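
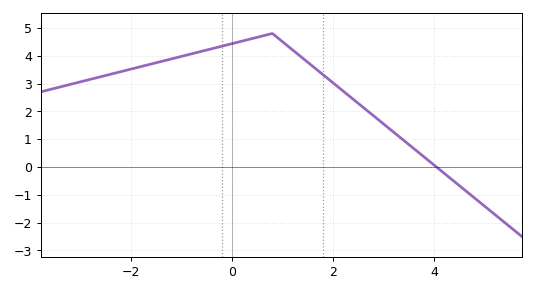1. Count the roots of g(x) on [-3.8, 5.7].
1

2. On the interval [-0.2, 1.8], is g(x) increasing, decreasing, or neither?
neither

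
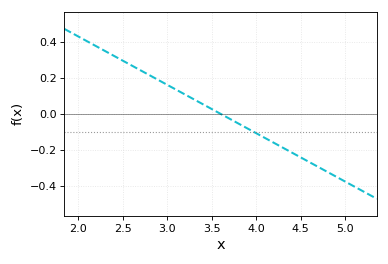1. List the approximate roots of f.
3.6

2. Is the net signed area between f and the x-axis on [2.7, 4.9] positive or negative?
negative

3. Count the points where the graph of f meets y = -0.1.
1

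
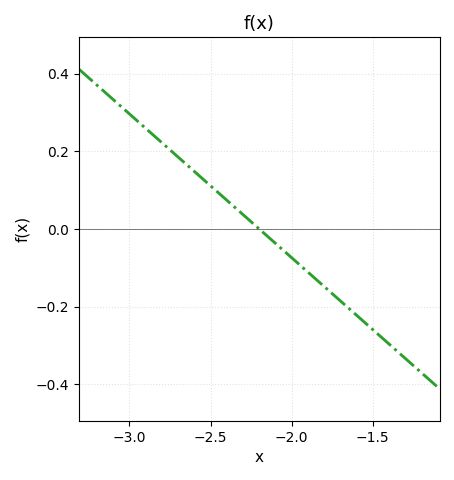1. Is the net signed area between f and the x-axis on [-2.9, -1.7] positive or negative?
positive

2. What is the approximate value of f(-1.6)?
-0.222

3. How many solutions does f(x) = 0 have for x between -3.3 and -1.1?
1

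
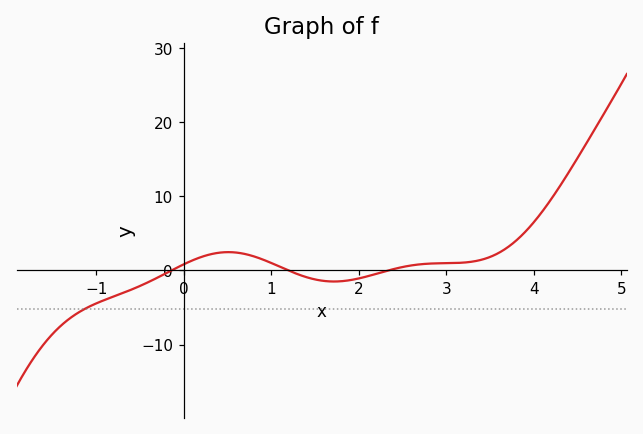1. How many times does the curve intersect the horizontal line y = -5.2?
1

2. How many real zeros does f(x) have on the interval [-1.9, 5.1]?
3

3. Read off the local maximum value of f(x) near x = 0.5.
2.46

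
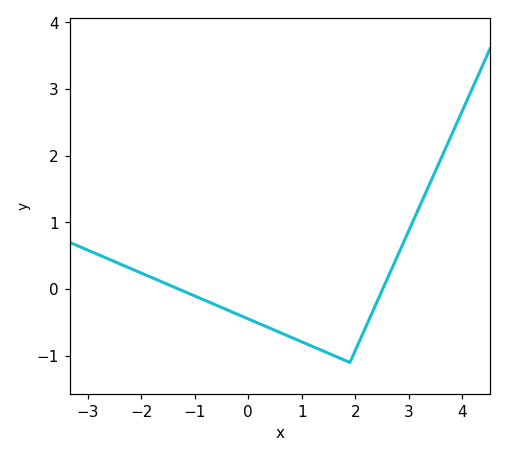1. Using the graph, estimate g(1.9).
-1.1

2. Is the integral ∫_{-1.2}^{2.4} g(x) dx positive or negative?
negative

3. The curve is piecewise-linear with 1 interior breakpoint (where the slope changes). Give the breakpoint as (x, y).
(1.9, -1.1)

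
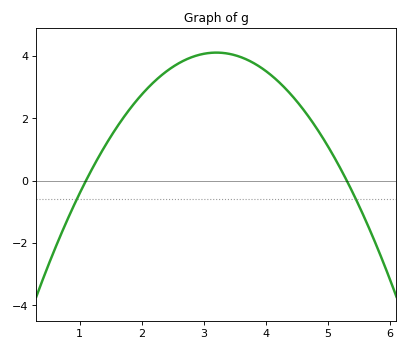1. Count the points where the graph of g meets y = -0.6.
2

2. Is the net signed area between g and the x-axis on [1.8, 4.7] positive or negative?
positive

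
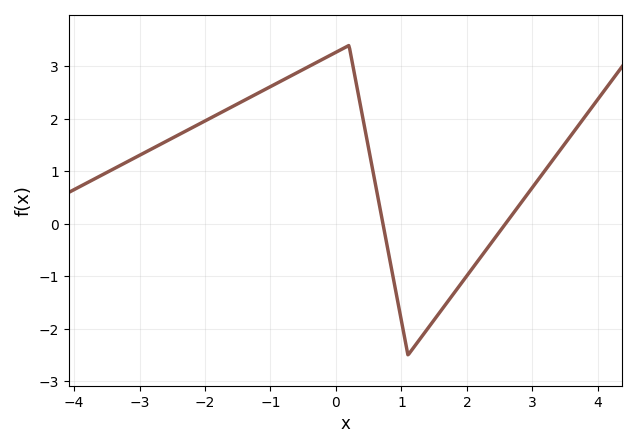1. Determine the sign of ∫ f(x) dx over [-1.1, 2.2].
positive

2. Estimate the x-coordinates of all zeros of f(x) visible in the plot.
0.8, 2.6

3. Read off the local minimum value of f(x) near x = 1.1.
-2.5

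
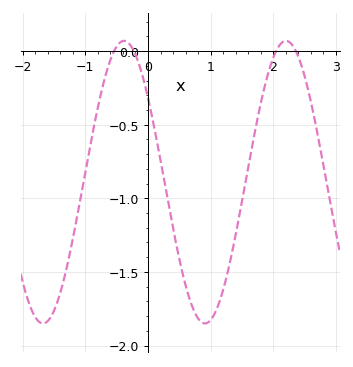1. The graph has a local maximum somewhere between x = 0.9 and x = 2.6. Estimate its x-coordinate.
2.2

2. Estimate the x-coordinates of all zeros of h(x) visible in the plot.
-0.5, -0.2, 2, 2.4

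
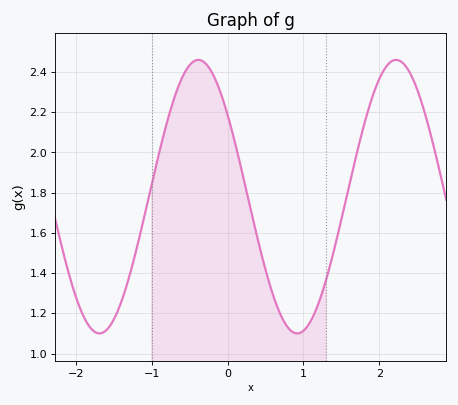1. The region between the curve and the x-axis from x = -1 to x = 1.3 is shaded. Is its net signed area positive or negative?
positive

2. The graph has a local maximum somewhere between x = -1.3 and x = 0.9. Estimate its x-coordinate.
-0.387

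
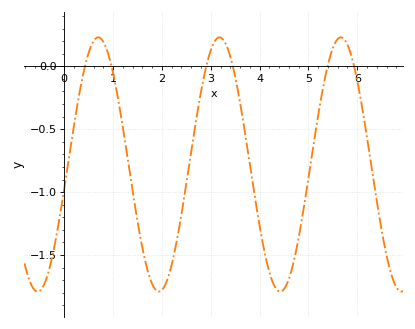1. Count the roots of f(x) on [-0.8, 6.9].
6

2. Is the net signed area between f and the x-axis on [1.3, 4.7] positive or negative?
negative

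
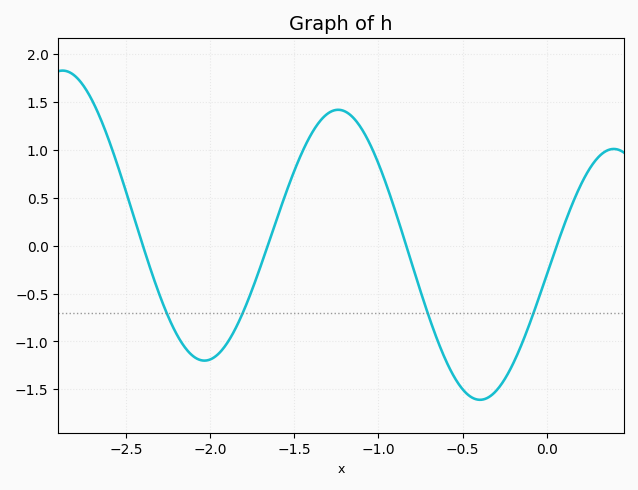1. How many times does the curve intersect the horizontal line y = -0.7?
4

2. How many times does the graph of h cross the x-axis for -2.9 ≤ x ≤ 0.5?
4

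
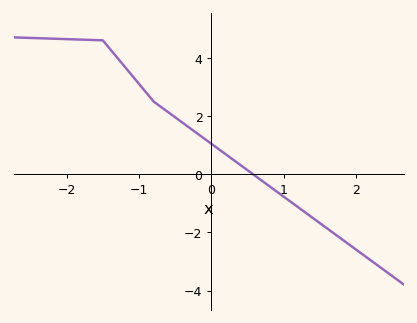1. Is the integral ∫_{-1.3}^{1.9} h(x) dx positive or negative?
positive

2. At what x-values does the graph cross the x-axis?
0.575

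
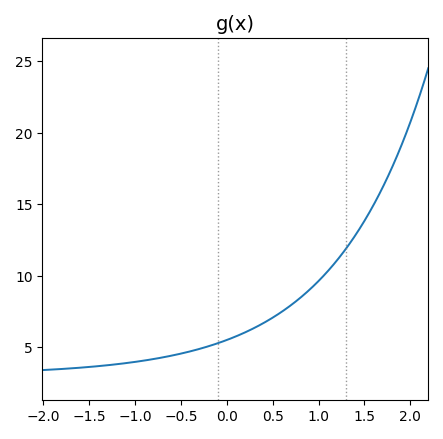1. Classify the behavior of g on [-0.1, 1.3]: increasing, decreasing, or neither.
increasing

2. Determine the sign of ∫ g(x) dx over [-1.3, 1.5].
positive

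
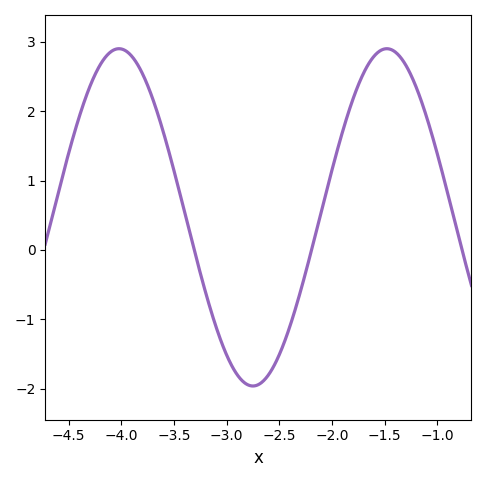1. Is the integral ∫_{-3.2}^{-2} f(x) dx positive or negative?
negative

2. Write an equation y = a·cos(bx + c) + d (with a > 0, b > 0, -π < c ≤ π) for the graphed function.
y = 2.43cos(2.5x - 2.6) + 0.47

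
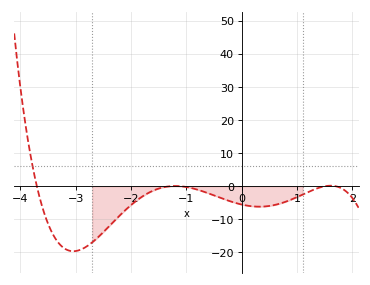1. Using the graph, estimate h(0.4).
-6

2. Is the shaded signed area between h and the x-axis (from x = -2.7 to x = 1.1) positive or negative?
negative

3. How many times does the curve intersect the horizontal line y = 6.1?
1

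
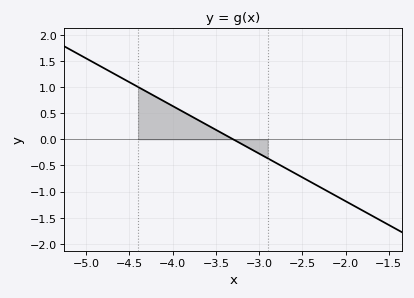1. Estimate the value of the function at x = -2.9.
-0.364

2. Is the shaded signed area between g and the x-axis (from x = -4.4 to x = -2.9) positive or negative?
positive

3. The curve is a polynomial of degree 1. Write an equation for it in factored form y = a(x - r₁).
y = -0.91(x + 3.3)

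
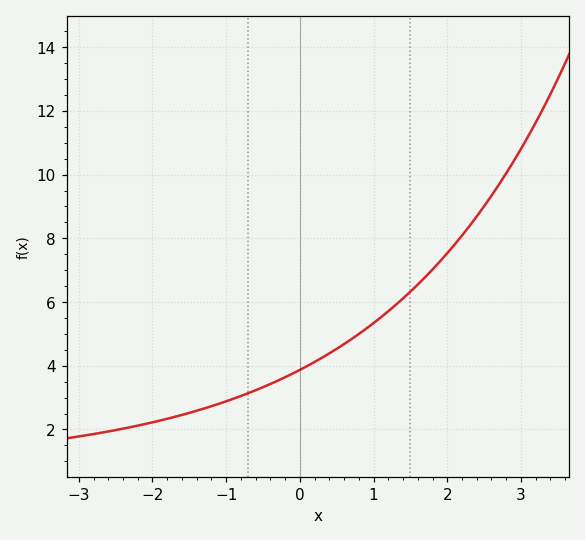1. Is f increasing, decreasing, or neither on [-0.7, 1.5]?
increasing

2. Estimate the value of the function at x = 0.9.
5.2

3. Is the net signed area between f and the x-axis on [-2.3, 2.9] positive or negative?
positive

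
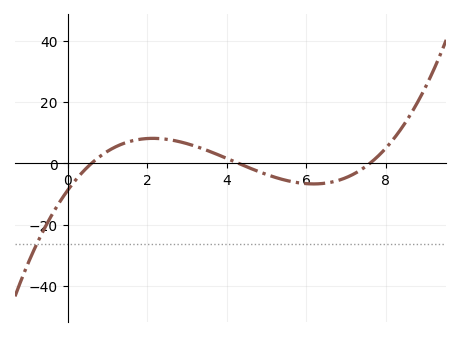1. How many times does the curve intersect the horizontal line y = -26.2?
1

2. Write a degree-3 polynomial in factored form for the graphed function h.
y = 0.45(x - 0.6)(x - 4.3)(x - 7.6)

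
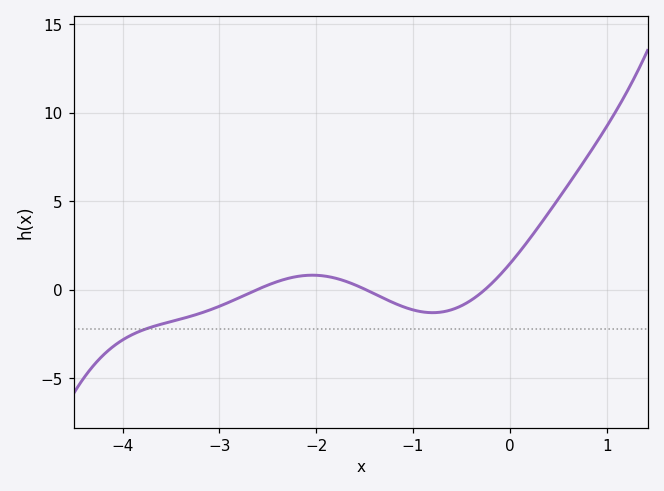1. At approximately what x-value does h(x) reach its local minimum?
-0.798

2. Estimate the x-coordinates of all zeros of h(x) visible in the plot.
-2.61, -1.49, -0.259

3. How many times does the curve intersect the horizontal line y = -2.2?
1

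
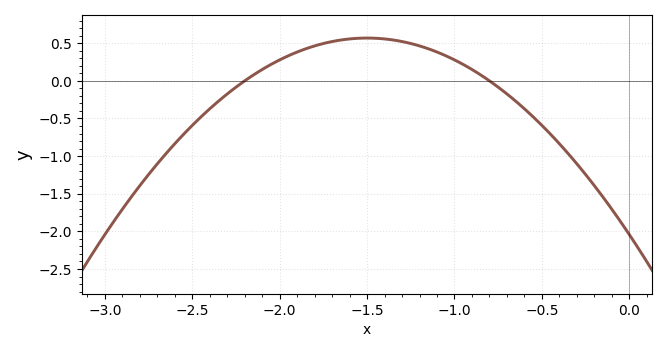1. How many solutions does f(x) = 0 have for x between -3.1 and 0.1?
2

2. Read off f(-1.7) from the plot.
0.5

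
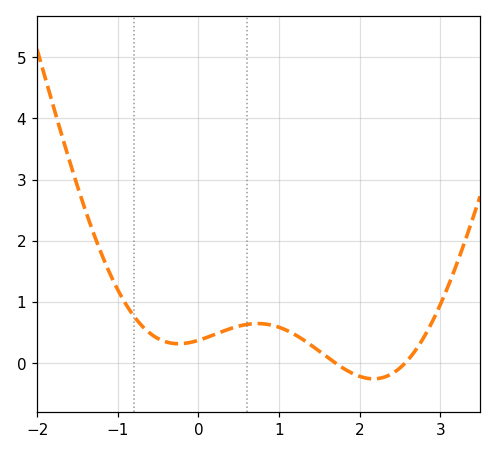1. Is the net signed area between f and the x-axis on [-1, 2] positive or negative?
positive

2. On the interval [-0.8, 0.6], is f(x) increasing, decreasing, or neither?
neither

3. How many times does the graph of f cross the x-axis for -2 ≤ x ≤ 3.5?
2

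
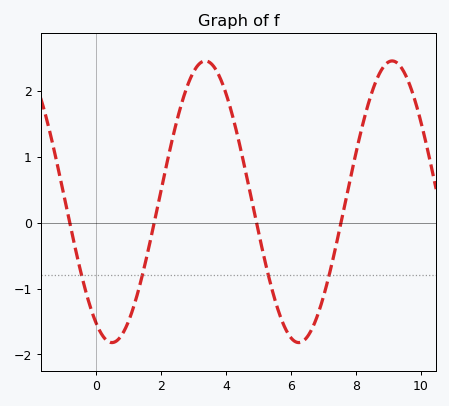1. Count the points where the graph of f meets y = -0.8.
4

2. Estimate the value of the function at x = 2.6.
1.77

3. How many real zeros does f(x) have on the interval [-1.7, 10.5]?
4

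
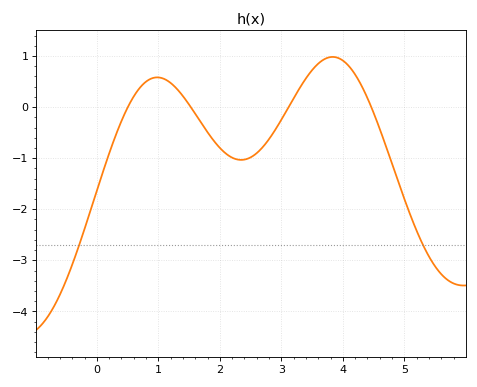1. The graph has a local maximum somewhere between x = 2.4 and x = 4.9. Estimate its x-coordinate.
3.84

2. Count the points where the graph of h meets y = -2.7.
2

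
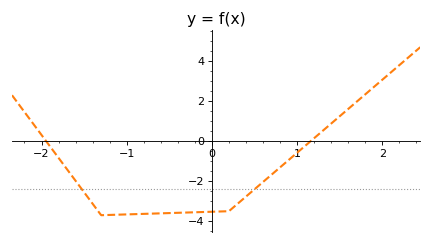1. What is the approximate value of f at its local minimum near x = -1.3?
-3.6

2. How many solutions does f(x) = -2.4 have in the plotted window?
2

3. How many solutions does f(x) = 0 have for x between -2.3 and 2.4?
2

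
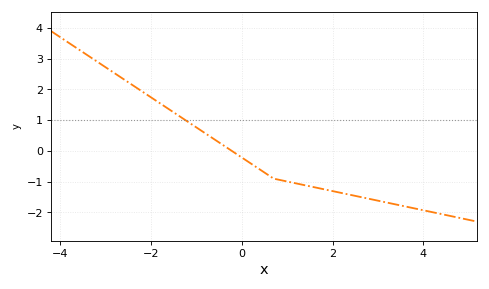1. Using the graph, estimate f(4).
-1.9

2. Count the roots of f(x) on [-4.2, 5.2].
1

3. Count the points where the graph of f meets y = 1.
1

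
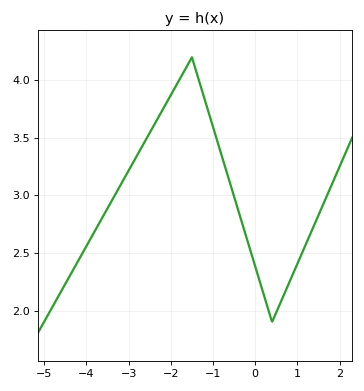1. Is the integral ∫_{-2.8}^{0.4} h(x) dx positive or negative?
positive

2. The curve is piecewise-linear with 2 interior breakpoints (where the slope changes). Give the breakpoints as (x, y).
(-1.5, 4.2); (0.4, 1.9)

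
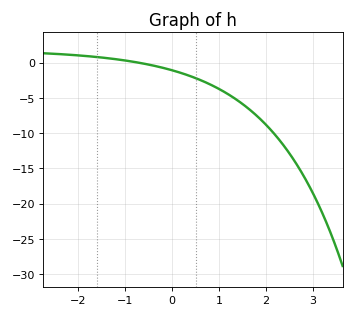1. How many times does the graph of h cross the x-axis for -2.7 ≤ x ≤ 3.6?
1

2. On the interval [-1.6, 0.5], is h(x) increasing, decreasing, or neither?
decreasing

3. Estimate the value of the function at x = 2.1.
-9.5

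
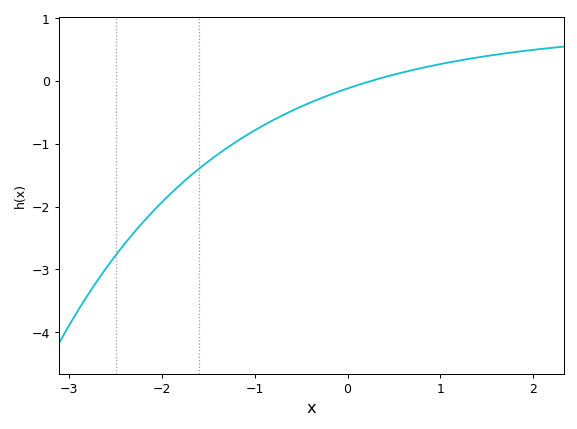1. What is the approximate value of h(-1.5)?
-1.28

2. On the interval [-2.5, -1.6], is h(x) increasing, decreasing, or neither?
increasing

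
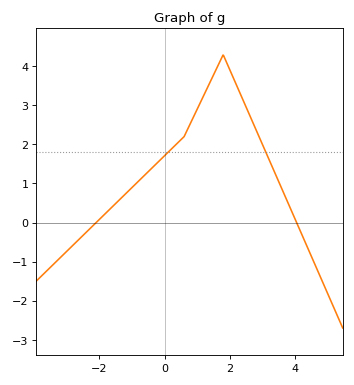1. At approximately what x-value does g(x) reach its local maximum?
1.8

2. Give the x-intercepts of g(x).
-2, 4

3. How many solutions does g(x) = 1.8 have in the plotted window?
2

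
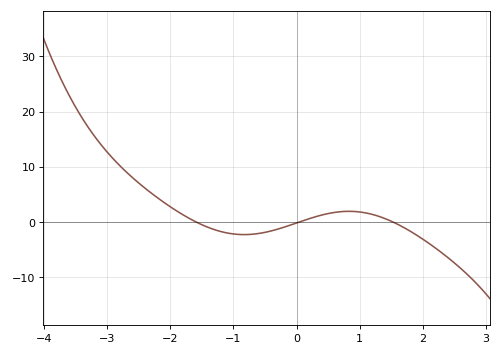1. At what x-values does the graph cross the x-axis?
-1.6, 0, 1.5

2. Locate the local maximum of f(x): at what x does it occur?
0.8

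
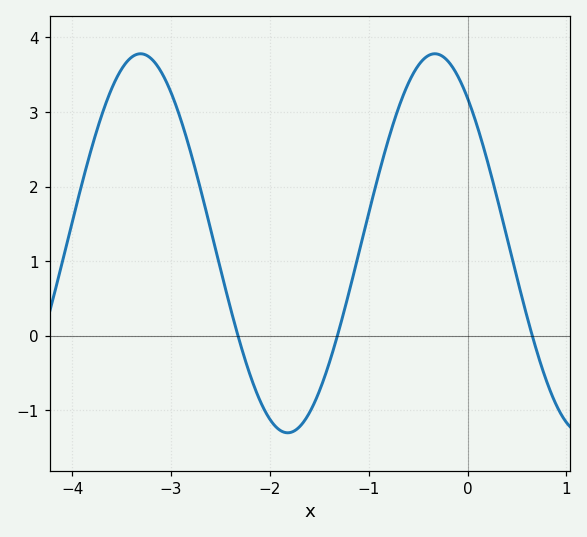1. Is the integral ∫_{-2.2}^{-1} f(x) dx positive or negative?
negative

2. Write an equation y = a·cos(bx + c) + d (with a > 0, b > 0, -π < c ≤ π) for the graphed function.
y = 2.54cos(2.1x + 0.7) + 1.24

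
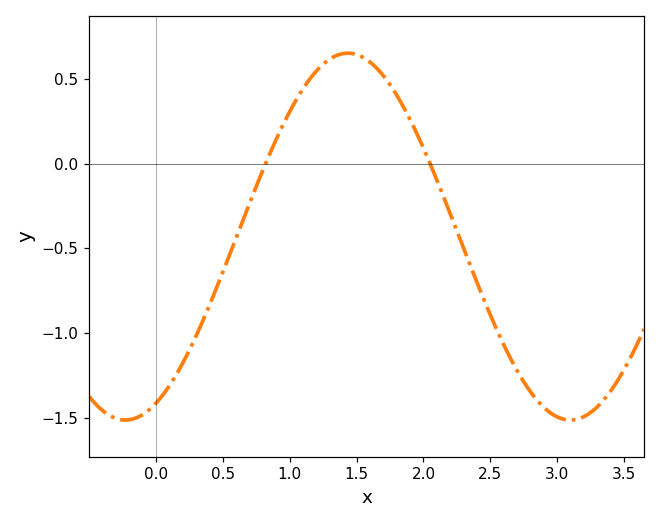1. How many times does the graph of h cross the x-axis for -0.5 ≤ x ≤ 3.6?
2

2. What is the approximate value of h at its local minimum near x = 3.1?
-1.51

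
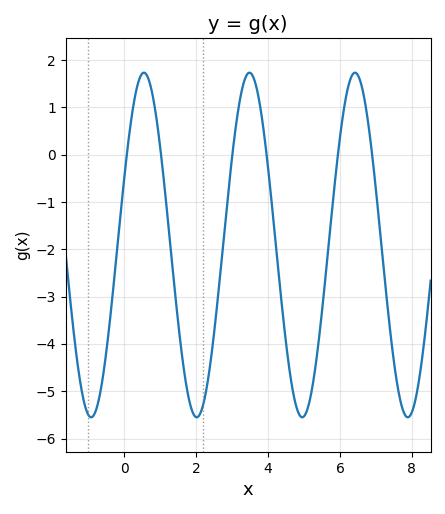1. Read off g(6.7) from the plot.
1.1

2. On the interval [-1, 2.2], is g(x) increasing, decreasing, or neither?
neither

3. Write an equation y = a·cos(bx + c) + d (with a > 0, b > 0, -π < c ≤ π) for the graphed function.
y = 3.64cos(2.1x - 1.2) - 1.91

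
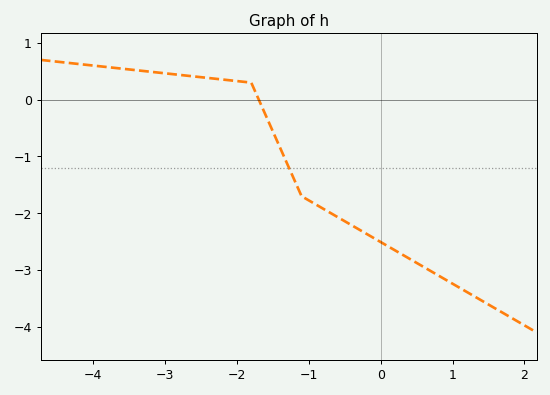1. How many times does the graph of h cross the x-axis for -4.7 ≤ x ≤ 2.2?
1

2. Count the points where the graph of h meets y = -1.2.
1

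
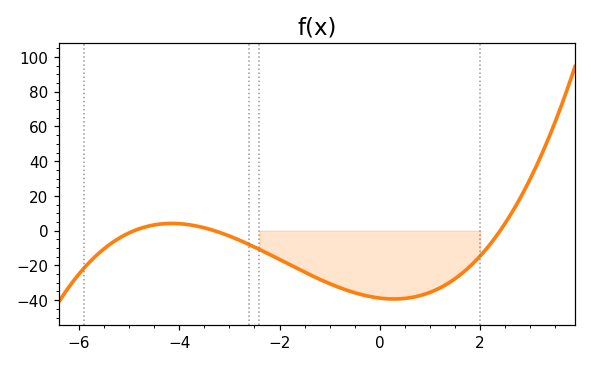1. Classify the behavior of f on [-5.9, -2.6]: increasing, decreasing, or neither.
neither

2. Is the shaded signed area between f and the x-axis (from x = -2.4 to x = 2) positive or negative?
negative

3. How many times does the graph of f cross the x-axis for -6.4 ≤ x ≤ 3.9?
3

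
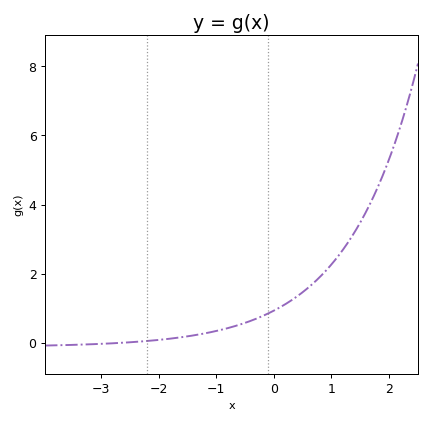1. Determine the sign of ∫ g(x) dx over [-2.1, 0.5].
positive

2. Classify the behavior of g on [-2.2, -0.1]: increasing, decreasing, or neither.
increasing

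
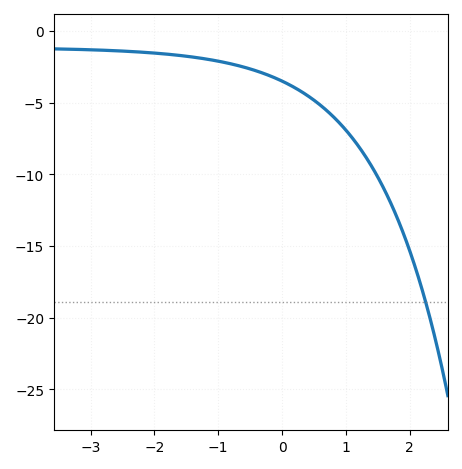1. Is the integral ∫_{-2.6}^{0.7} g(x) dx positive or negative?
negative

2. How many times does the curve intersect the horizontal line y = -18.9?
1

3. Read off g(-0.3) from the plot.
-2.95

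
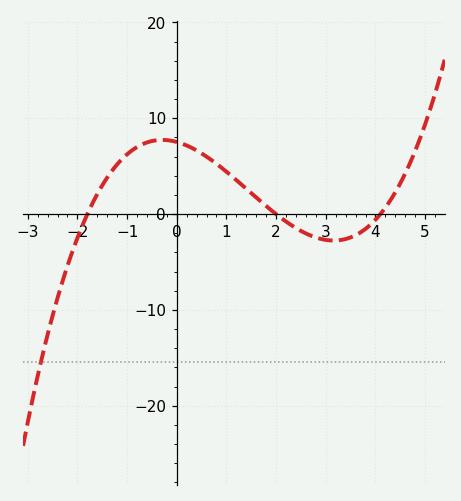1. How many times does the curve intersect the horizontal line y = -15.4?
1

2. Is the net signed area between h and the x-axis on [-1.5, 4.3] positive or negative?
positive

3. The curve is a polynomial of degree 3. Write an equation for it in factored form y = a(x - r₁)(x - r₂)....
y = 0.51(x + 1.8)(x - 2)(x - 4.1)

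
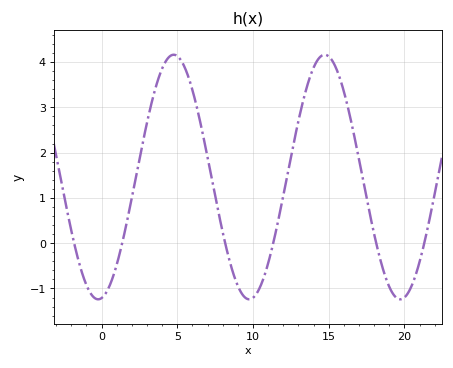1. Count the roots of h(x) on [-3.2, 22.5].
6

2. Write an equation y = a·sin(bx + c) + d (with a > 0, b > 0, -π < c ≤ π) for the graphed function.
y = 2.7sin(0.63x - 1.43) + 1.46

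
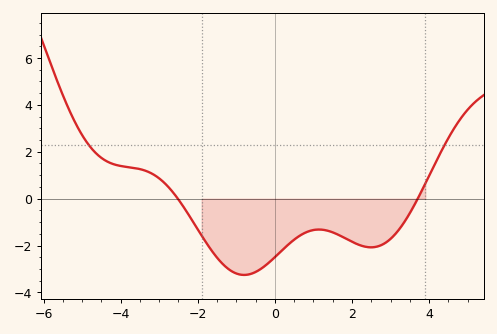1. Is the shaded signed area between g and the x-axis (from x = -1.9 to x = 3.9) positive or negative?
negative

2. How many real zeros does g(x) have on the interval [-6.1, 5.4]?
2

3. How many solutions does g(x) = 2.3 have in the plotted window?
2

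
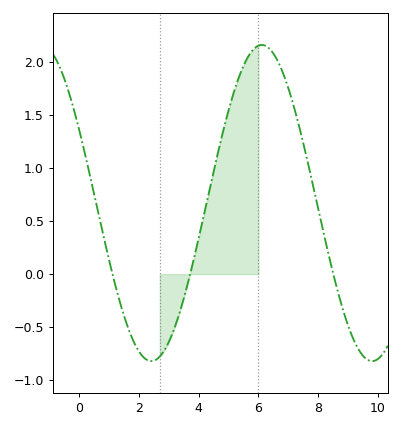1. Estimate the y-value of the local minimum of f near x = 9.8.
-0.82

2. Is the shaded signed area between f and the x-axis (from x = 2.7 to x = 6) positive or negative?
positive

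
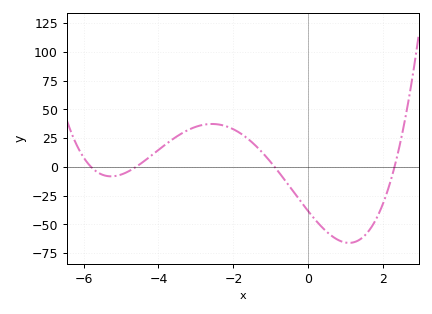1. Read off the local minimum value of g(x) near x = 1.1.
-65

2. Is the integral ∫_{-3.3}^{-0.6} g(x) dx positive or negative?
positive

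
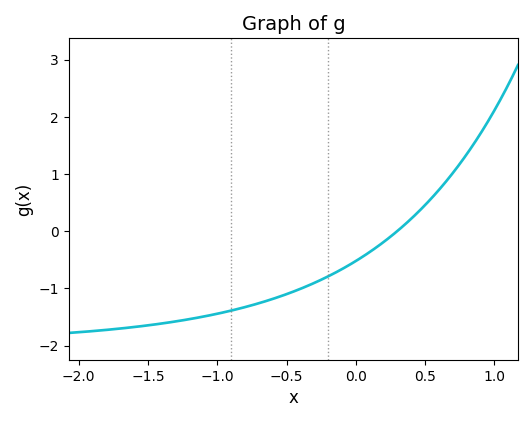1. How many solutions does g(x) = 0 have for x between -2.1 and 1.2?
1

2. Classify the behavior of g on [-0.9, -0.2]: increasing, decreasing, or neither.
increasing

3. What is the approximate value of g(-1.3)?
-1.58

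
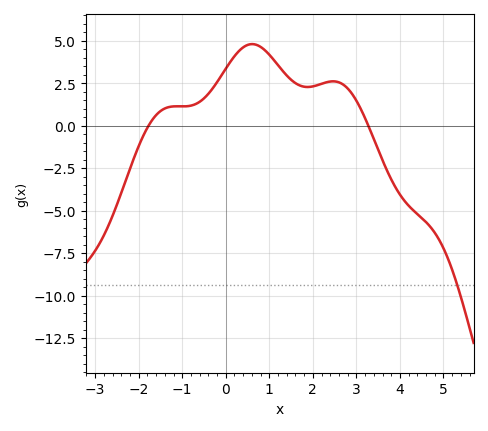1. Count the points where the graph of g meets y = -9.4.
1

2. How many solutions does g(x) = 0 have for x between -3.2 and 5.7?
2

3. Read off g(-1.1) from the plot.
1.14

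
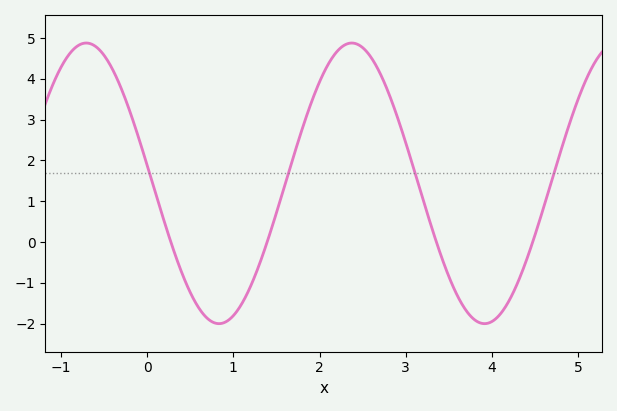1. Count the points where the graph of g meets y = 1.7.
4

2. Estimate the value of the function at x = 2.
3.93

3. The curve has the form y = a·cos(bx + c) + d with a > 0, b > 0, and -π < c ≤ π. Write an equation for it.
y = 3.44cos(2.04x + 1.44) + 1.44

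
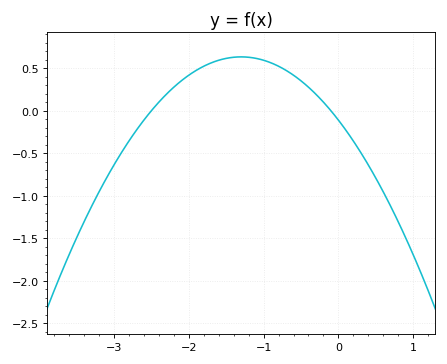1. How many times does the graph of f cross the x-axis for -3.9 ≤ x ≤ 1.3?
2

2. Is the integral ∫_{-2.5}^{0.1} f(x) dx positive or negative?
positive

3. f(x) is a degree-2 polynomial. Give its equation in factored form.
y = -0.44(x + 2.5)(x + 0.1)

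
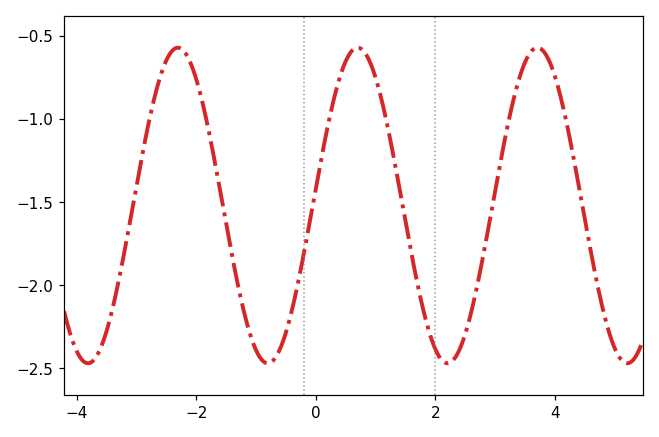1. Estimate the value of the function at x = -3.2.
-1.8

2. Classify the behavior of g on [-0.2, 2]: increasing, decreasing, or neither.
neither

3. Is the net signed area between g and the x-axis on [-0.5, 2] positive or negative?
negative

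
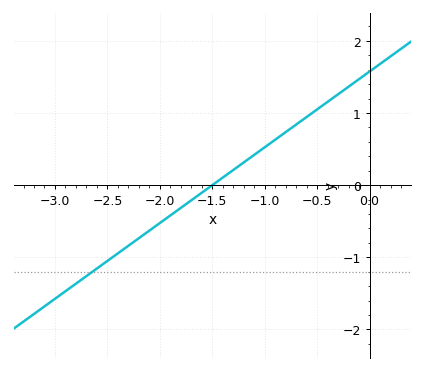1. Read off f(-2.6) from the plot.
-1.2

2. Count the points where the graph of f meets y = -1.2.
1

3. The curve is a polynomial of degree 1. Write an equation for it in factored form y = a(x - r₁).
y = 1.05(x + 1.5)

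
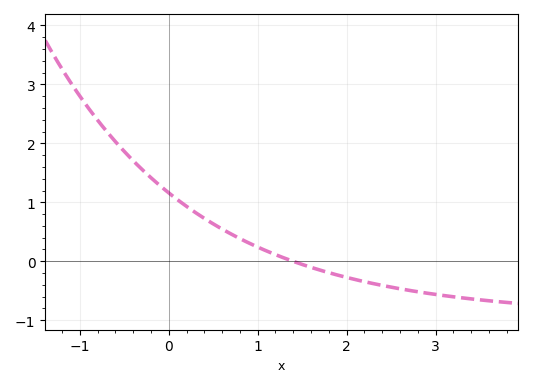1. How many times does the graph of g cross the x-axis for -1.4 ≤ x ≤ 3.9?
1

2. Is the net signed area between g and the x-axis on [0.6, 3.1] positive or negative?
negative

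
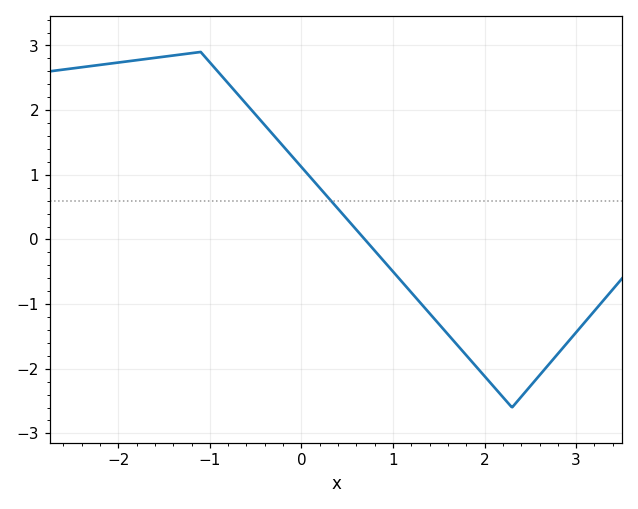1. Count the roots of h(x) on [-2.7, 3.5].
1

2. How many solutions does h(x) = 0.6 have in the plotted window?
1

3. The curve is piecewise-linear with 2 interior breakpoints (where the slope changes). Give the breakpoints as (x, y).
(-1.1, 2.9); (2.3, -2.6)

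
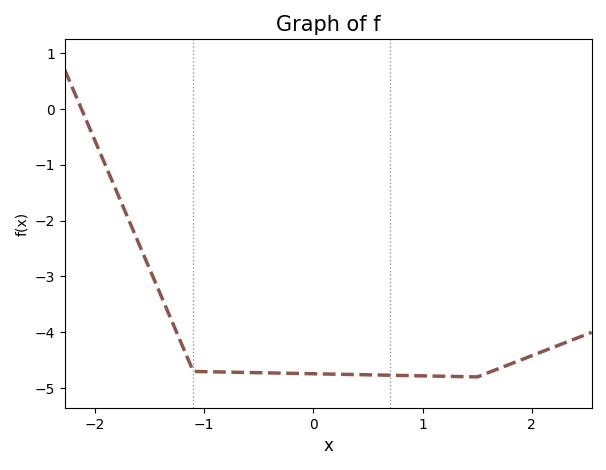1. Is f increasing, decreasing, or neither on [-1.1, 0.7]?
decreasing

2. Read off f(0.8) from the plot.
-4.8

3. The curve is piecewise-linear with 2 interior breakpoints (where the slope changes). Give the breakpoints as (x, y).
(-1.1, -4.7); (1.5, -4.8)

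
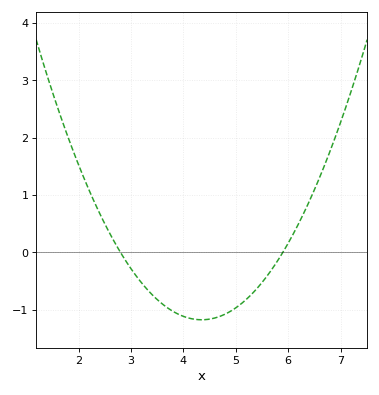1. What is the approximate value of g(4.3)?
-1.18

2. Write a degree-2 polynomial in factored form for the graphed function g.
y = 0.49(x - 2.8)(x - 5.9)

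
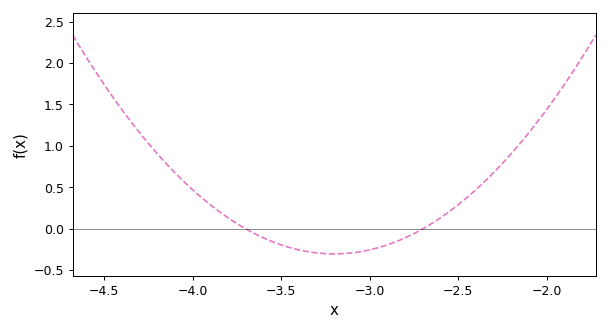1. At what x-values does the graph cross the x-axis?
-3.7, -2.7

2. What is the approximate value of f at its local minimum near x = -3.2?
-0.3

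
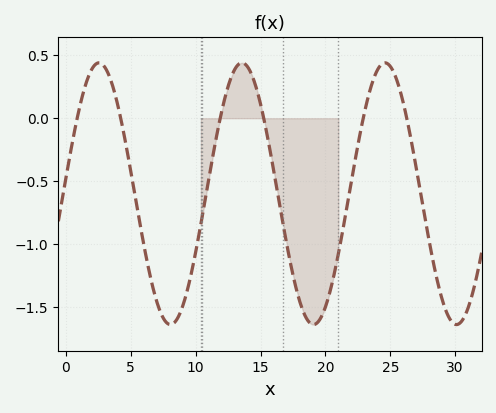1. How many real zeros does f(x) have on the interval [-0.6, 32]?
6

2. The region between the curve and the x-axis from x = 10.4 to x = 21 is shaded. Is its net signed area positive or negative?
negative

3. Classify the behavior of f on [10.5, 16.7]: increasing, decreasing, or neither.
neither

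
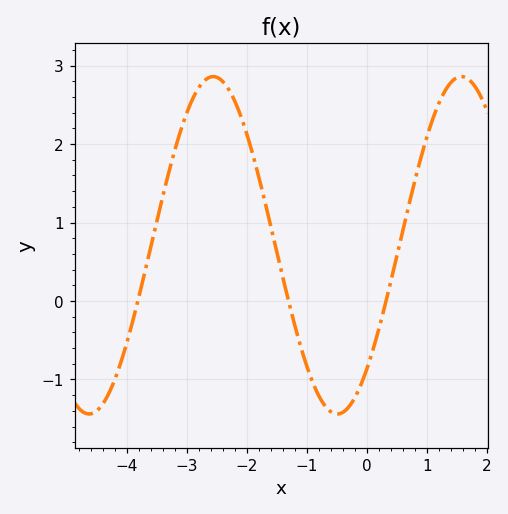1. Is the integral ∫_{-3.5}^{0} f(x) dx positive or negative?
positive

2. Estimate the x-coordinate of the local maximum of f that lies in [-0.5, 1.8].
1.57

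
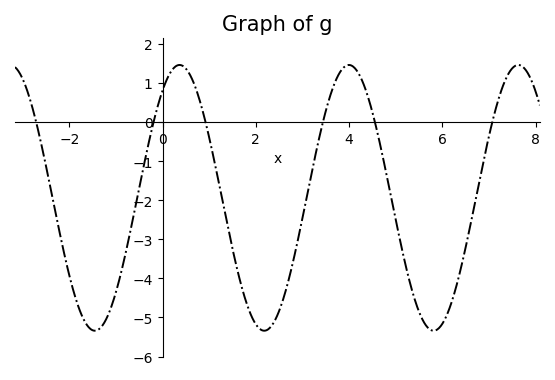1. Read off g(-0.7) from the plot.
-2.9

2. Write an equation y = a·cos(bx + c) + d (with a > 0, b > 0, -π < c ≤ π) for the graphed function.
y = 3.4cos(1.7x - 0.63) - 1.94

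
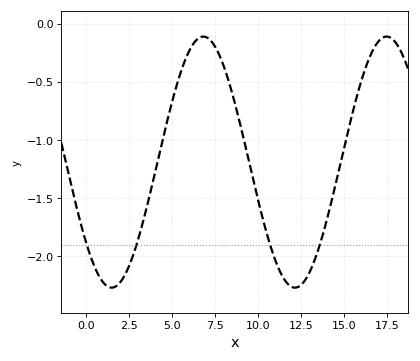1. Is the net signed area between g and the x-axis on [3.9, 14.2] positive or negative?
negative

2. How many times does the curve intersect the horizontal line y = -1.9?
4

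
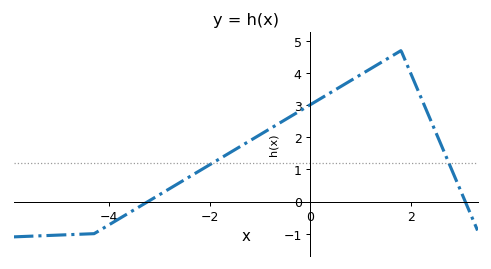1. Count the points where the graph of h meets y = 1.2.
2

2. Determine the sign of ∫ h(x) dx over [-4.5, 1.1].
positive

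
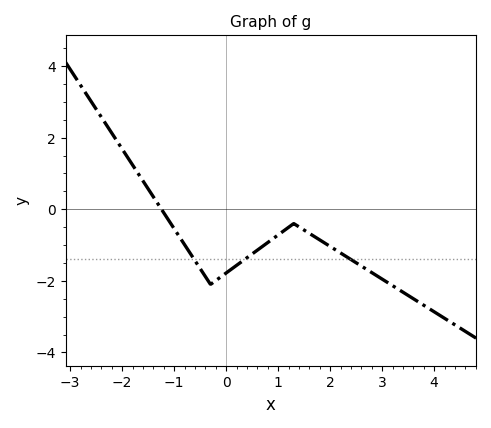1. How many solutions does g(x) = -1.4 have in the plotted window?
3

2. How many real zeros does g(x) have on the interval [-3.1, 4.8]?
1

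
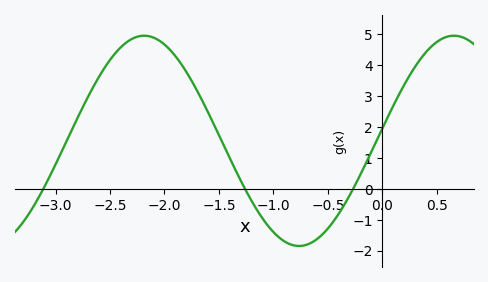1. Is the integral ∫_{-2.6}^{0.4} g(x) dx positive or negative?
positive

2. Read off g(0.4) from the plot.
4.42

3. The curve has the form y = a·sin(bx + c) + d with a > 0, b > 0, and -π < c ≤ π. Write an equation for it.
y = 3.4sin(2.21x + 0.12) + 1.55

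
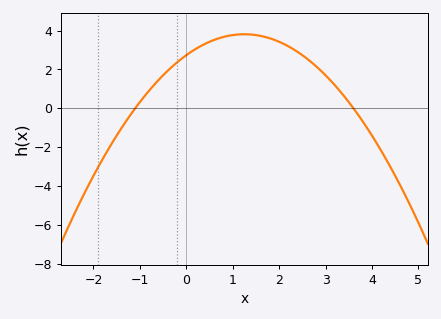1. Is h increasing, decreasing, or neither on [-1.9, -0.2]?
increasing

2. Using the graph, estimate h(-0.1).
2.6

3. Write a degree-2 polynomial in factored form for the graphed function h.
y = -0.69(x + 1.1)(x - 3.6)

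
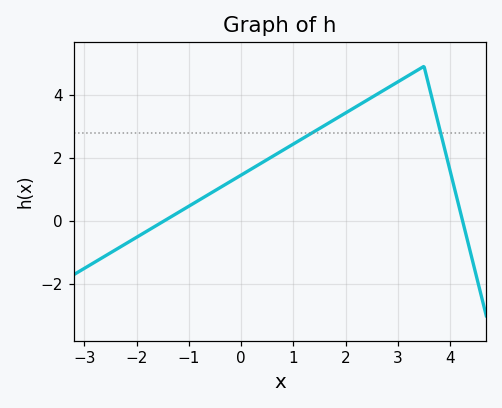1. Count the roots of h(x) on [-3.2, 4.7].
2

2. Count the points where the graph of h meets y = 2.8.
2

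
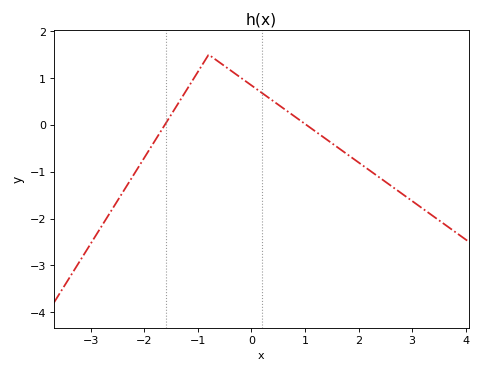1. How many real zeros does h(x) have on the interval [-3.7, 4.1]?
2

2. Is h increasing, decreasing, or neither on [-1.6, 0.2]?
neither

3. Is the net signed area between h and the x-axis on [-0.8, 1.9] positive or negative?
positive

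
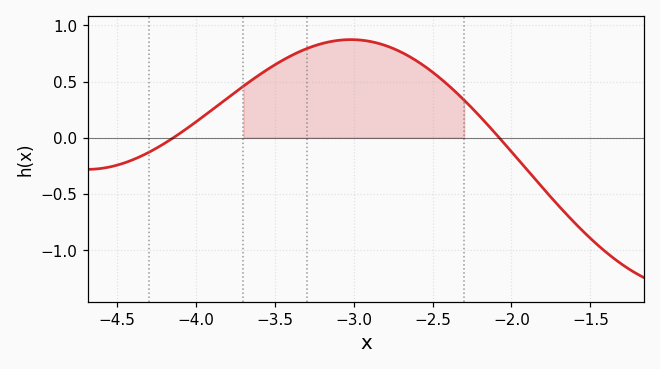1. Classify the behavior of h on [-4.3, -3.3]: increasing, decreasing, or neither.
increasing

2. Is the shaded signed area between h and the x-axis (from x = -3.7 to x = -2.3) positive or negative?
positive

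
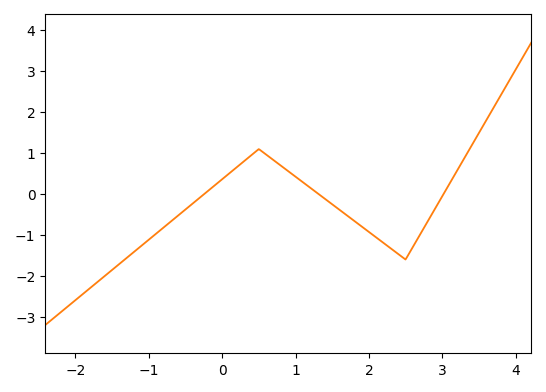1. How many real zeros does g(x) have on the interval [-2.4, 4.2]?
3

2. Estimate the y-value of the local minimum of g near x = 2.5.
-1.6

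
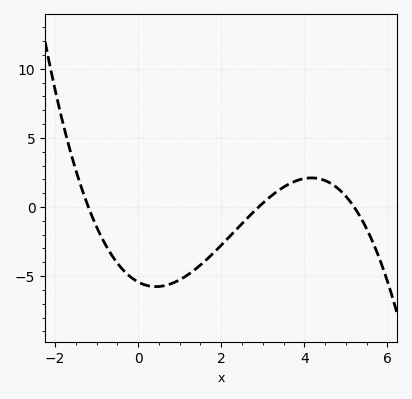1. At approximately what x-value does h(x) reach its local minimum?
0.4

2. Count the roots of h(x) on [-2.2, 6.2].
3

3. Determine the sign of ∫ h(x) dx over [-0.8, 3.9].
negative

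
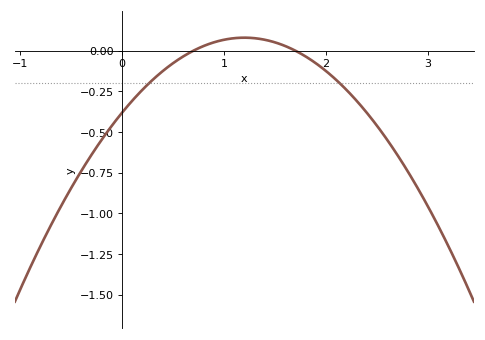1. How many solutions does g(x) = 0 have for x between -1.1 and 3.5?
2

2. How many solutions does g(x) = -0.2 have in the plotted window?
2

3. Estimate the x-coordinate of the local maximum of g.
1.2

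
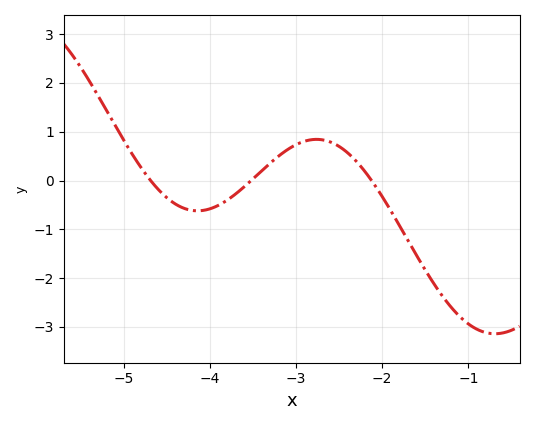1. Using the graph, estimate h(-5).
0.8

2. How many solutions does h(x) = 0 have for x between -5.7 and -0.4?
3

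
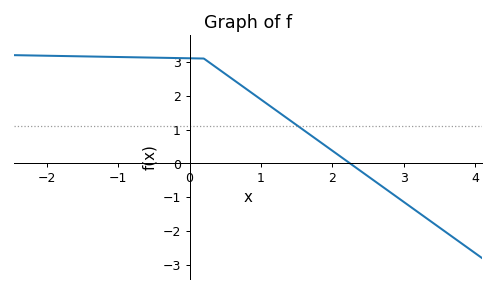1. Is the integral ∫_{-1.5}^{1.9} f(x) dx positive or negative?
positive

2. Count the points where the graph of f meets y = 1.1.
1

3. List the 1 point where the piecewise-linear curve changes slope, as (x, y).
(0.2, 3.1)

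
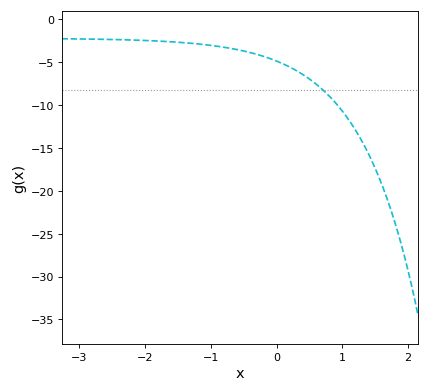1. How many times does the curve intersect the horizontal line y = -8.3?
1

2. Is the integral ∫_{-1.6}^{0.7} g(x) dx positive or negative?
negative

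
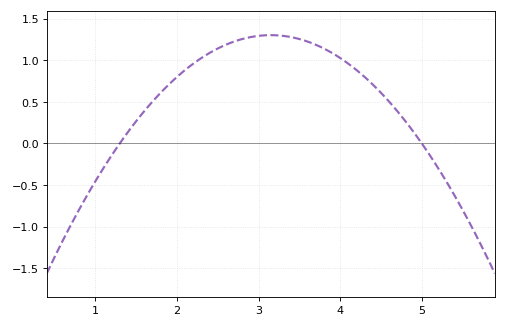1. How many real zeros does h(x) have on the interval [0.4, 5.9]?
2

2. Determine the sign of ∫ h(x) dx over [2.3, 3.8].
positive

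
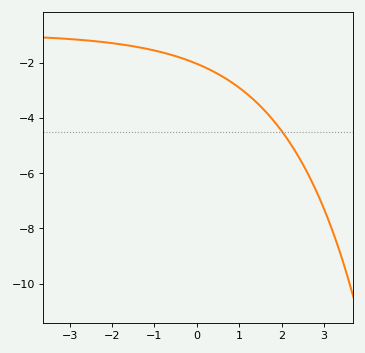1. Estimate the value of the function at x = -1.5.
-1.41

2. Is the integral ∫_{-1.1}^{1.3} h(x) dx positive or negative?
negative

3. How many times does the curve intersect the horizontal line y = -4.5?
1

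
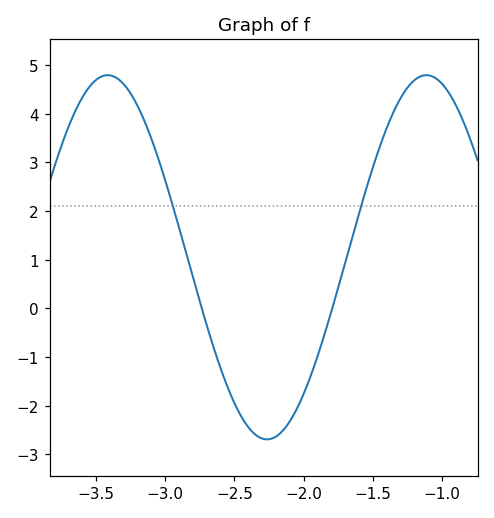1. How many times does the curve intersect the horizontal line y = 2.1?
2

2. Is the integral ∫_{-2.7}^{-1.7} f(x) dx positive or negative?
negative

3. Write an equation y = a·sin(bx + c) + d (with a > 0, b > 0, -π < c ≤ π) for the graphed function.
y = 3.74sin(2.7x - 1.7) + 1.05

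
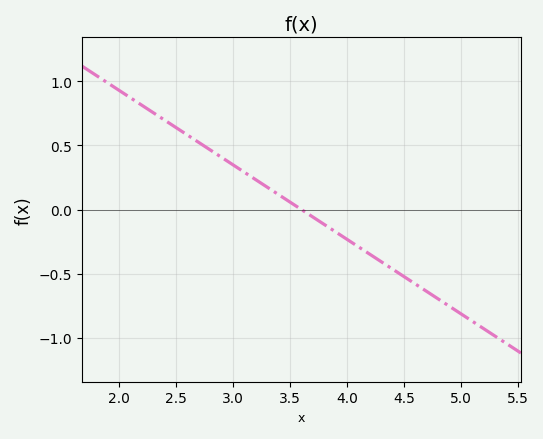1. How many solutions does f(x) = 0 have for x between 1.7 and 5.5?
1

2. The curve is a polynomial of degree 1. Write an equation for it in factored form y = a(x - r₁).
y = -0.58(x - 3.6)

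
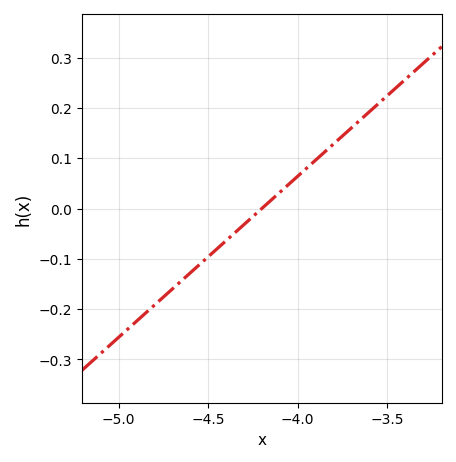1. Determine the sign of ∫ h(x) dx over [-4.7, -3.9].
negative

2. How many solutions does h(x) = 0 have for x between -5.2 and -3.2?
1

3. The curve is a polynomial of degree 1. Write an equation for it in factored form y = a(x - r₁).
y = 0.32(x + 4.2)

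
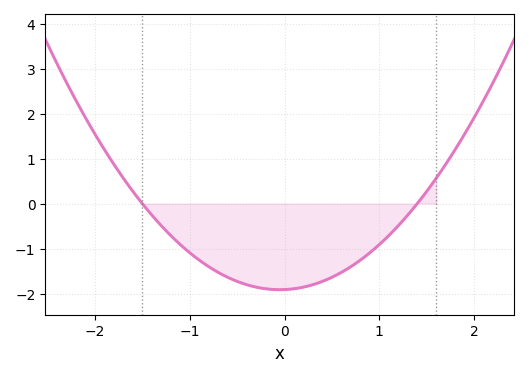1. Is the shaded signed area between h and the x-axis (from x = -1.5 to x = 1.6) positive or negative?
negative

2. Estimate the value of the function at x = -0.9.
-1.3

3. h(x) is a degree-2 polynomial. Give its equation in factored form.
y = 0.91(x + 1.5)(x - 1.4)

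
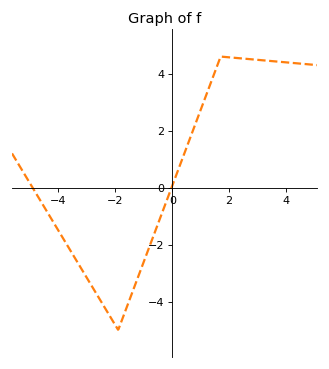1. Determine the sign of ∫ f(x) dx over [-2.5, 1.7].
negative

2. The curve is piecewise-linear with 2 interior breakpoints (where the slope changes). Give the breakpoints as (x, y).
(-1.9, -5); (1.7, 4.6)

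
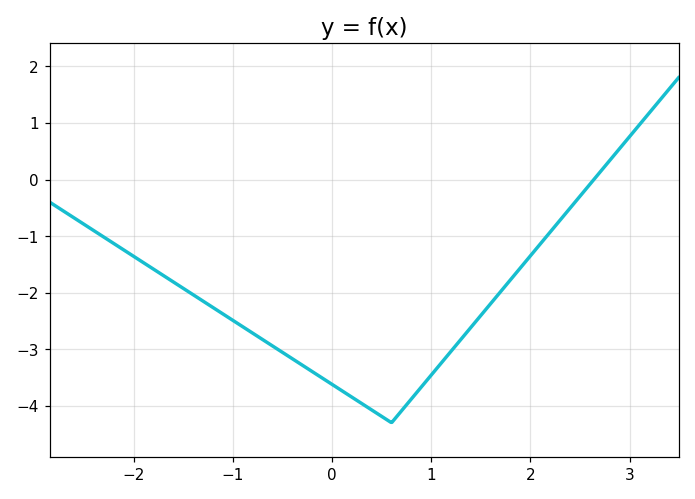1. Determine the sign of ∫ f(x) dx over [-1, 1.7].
negative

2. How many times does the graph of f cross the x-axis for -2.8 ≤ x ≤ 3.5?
1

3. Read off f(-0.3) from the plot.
-3.28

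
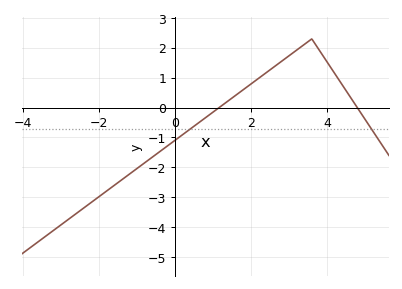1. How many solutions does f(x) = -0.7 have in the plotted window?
2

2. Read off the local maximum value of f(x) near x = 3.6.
2.3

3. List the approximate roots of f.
1.16, 4.8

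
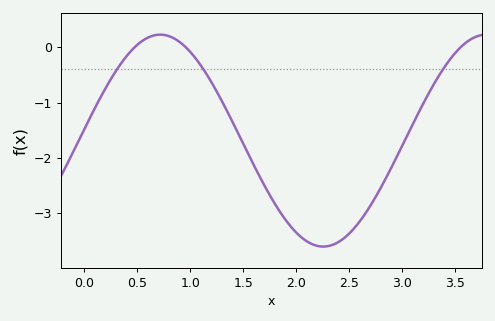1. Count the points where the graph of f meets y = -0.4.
3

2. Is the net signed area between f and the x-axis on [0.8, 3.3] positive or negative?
negative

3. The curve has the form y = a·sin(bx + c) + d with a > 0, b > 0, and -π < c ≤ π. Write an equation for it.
y = 1.92sin(2x + 0.11) - 1.69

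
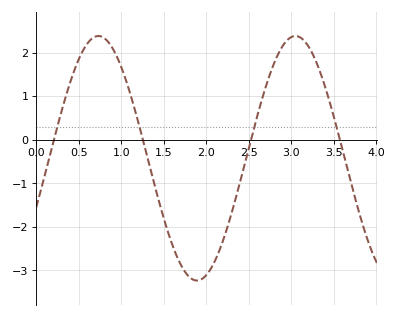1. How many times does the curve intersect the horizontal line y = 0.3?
4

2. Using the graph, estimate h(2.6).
0.539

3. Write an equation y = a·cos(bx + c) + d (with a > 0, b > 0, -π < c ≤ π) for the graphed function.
y = 2.81cos(2.71x - 1.98) - 0.43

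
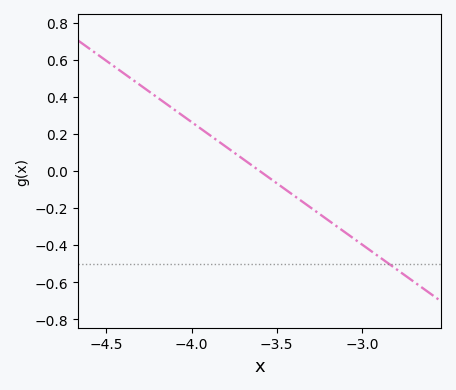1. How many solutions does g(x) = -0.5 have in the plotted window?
1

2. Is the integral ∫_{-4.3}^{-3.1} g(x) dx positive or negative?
positive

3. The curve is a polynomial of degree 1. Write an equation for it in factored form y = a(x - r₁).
y = -0.66(x + 3.6)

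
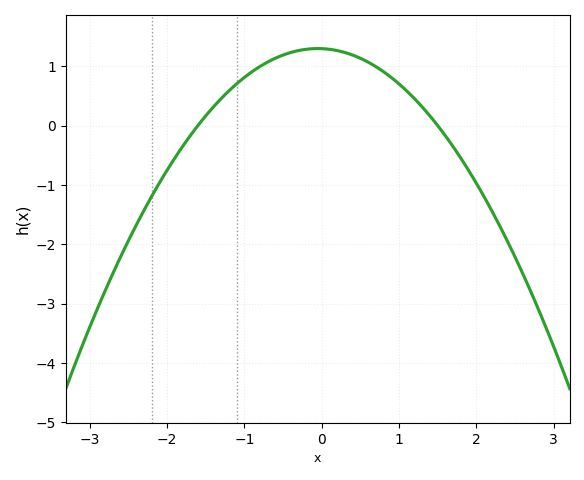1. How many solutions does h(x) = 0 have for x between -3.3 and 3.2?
2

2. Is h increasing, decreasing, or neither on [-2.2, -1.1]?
increasing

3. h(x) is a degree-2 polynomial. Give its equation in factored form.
y = -0.54(x + 1.6)(x - 1.5)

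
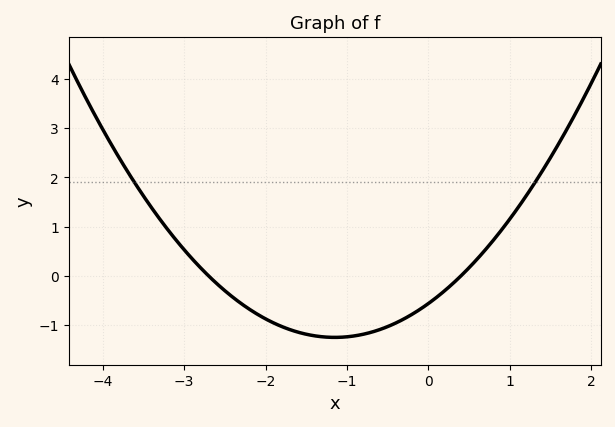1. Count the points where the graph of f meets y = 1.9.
2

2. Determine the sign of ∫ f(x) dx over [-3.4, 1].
negative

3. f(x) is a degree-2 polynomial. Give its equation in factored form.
y = 0.52(x + 2.7)(x - 0.4)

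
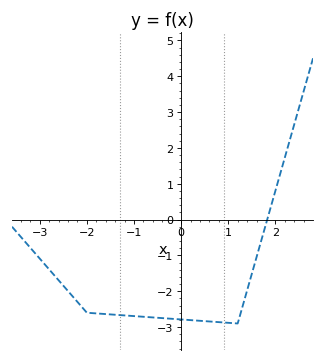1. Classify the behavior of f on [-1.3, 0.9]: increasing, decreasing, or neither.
decreasing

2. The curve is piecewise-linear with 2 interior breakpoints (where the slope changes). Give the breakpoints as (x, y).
(-2, -2.6); (1.2, -2.9)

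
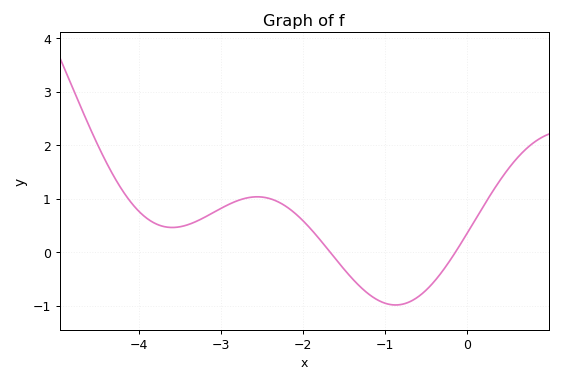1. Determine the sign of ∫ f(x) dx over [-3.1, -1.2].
positive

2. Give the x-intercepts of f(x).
-1.7, -0.1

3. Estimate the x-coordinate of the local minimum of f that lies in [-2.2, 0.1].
-0.9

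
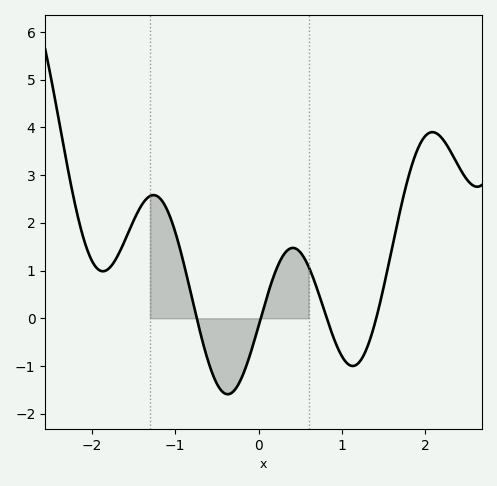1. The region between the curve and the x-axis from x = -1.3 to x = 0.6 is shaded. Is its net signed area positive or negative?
positive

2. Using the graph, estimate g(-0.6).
-0.9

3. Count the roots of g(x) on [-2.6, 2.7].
4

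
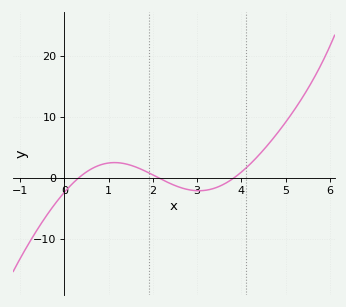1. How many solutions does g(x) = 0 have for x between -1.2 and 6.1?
3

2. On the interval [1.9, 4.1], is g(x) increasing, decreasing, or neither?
neither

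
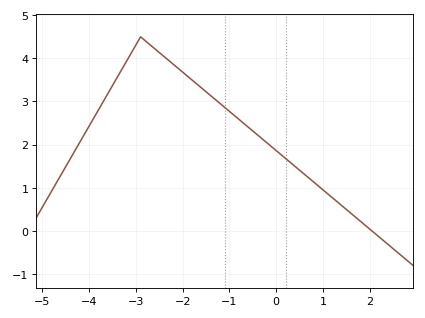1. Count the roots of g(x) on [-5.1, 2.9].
1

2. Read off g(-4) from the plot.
2.4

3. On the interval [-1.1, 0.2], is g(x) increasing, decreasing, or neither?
decreasing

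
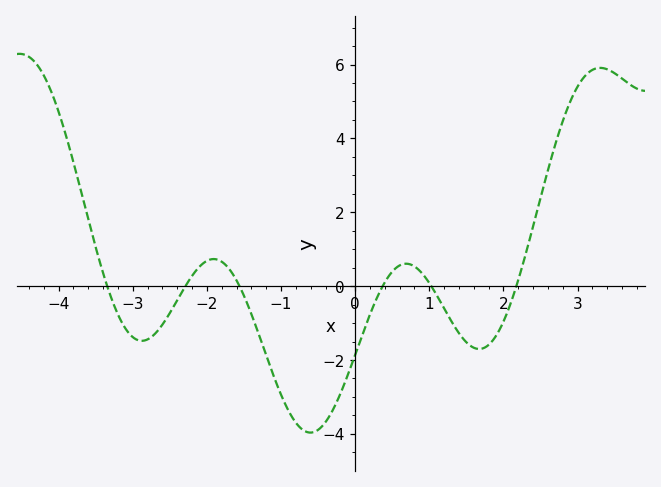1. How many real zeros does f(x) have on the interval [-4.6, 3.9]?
6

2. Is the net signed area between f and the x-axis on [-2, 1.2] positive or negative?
negative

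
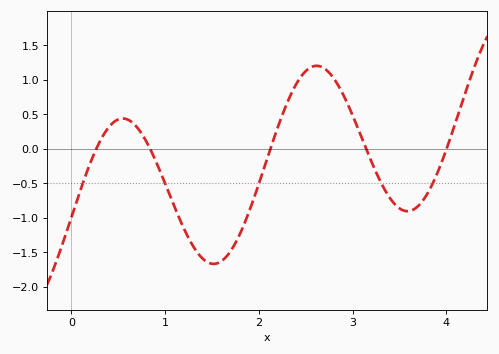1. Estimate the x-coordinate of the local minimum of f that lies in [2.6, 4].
3.58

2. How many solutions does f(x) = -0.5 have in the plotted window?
5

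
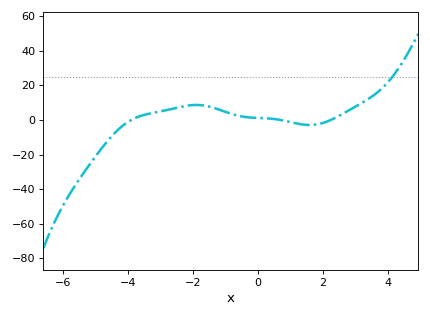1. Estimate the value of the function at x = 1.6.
-2.94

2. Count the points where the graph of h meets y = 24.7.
1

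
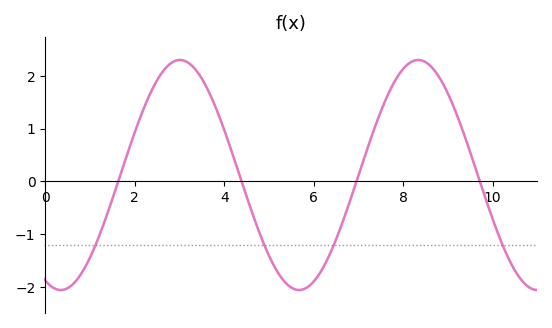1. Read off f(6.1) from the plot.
-1.79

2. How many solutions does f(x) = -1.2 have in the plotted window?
4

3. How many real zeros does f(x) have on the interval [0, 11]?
4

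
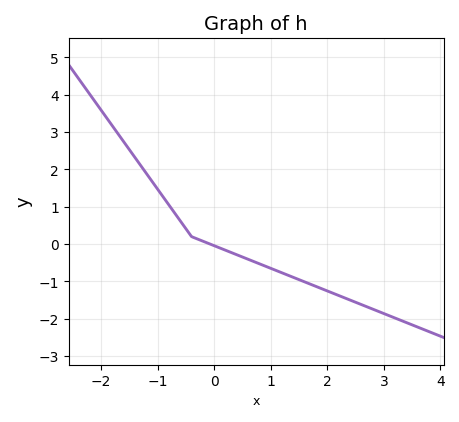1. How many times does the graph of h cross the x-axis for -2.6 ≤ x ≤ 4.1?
1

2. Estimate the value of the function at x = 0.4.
-0.3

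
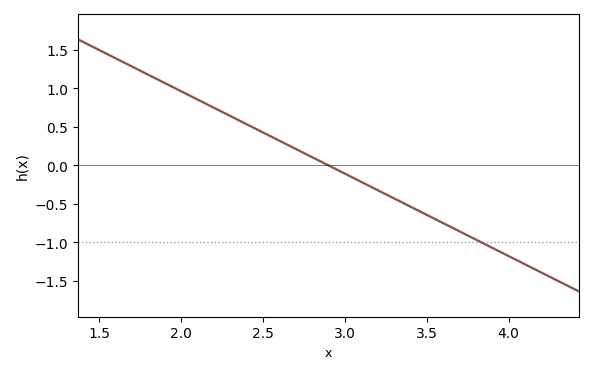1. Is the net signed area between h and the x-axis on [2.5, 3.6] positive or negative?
negative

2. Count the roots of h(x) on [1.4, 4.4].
1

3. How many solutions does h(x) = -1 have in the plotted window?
1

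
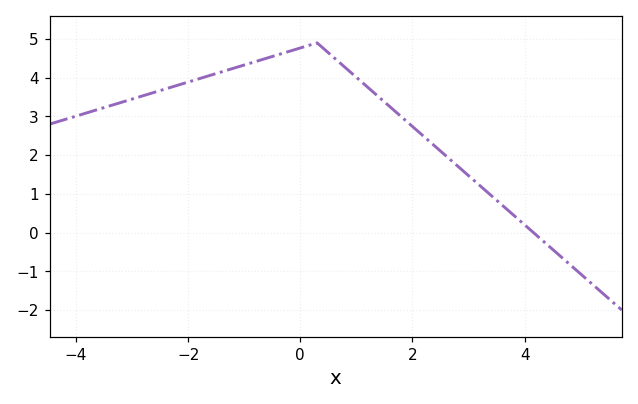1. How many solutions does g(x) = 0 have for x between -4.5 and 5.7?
1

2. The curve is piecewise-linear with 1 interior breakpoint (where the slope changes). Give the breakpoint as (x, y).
(0.3, 4.9)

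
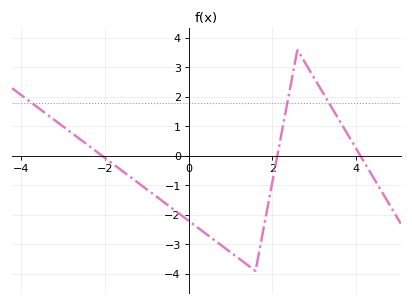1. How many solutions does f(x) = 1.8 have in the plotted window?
3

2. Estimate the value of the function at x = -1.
-1.13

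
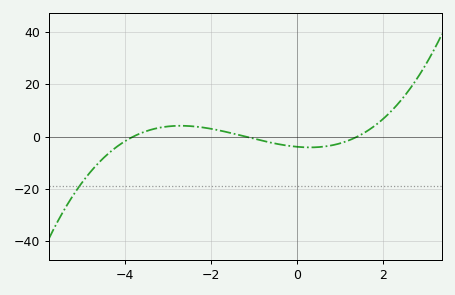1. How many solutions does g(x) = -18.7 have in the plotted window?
1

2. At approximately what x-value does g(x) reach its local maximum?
-2.8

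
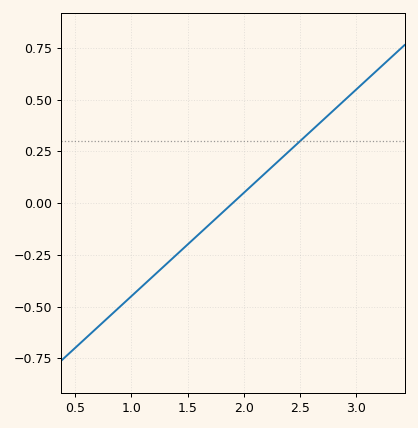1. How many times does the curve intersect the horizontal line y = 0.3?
1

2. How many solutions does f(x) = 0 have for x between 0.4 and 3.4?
1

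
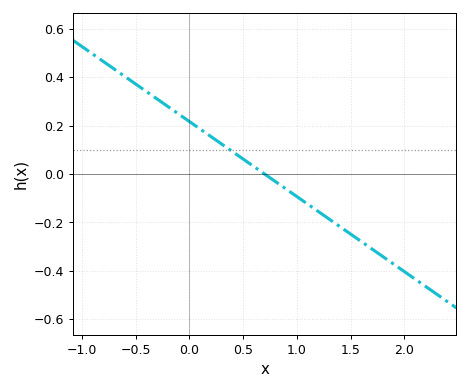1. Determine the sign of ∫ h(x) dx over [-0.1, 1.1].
positive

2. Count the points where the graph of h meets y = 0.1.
1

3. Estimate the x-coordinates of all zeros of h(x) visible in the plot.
0.7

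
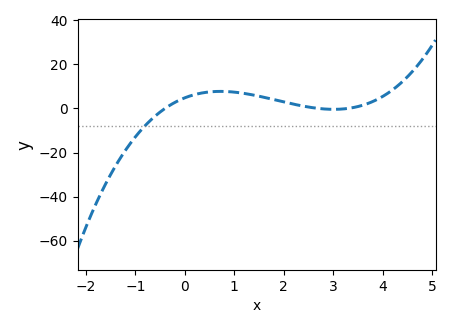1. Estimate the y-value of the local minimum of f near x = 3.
-0.414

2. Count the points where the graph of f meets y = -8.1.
1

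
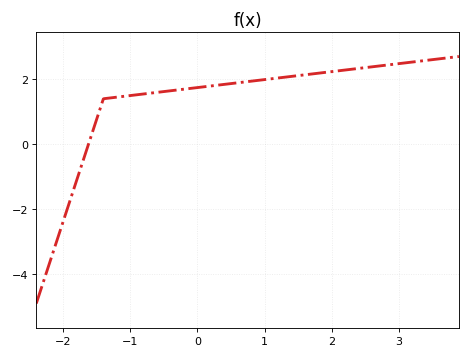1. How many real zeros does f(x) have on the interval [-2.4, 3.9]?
1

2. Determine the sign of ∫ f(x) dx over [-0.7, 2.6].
positive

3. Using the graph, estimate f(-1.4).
1.4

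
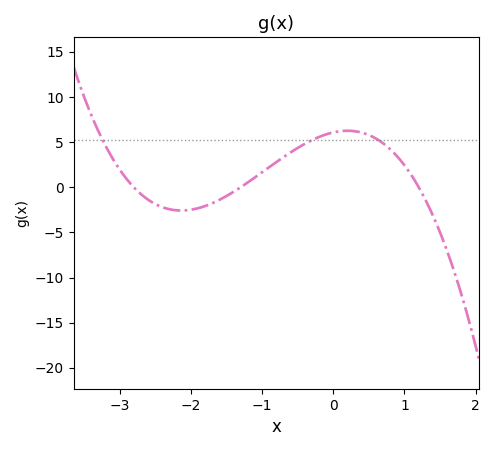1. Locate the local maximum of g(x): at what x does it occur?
0.199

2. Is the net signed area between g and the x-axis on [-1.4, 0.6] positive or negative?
positive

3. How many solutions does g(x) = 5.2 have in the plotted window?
3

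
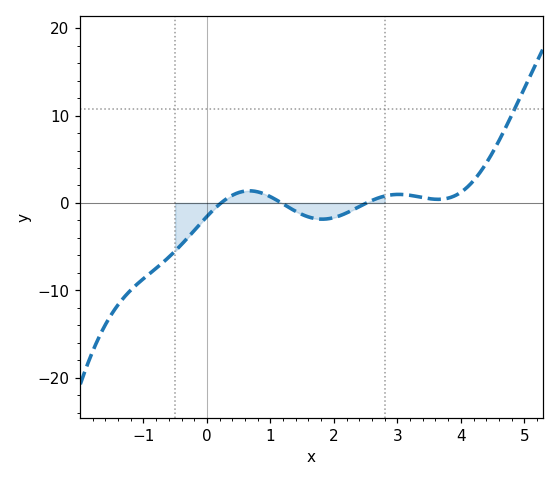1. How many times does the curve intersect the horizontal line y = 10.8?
1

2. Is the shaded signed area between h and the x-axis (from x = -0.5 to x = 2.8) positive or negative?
negative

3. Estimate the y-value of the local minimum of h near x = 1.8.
-1.85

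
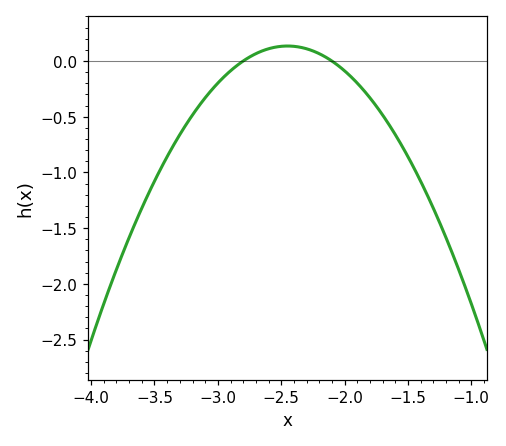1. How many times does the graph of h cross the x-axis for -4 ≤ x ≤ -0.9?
2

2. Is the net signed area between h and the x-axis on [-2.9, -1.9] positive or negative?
positive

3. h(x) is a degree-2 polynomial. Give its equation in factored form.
y = -1.1(x + 2.8)(x + 2.1)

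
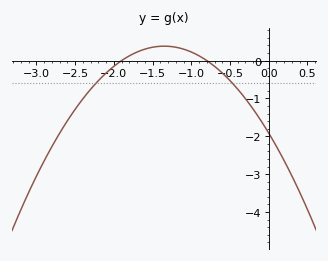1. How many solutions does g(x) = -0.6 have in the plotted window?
2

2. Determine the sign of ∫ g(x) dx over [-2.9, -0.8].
negative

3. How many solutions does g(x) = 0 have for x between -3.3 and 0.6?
2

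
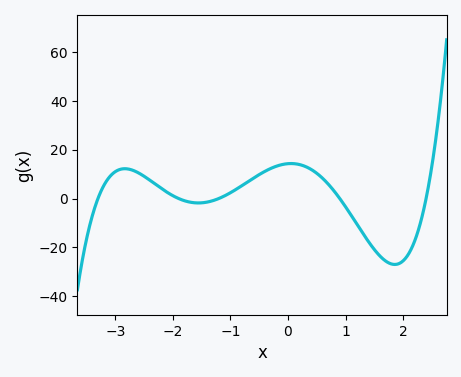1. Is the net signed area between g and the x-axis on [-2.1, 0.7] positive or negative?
positive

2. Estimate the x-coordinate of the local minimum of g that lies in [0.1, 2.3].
1.9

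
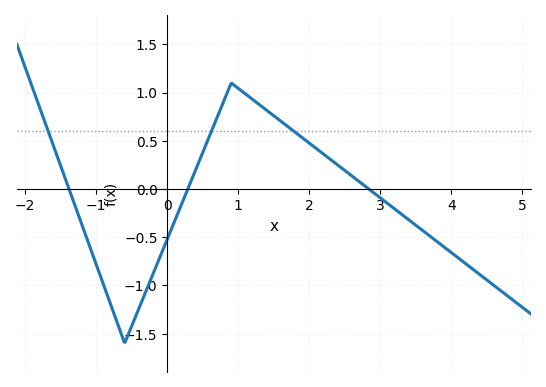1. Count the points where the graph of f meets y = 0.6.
3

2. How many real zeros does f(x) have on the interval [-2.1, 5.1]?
3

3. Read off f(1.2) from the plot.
0.95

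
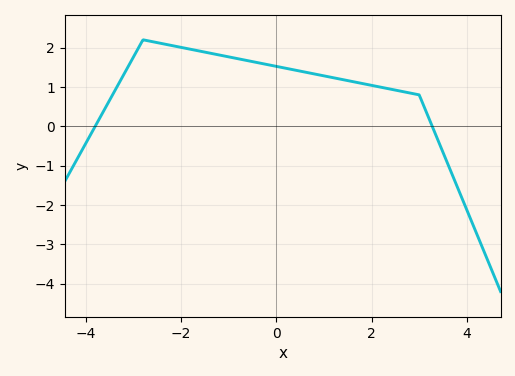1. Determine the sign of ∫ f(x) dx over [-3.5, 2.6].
positive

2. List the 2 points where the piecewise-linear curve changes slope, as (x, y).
(-2.8, 2.2); (3, 0.8)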